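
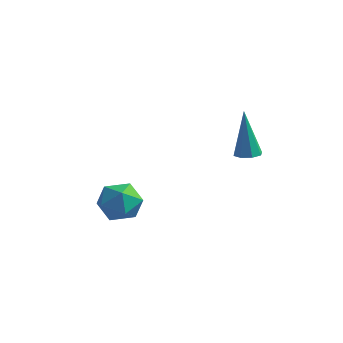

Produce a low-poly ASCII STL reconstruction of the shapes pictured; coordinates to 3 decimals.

solid 
facet normal 0.146 -0.084 -0.986
outer loop
vertex 0.986 -1.082 2.85
vertex 0.66 -1.46 2.834
vertex 0.628 -0.963 2.787
endloop
endfacet
facet normal 0.278 0.940 0.197
outer loop
vertex 0.986 -1.082 2.85
vertex 0.628 -0.963 2.787
vertex 0.38 -1.3 4.746
endloop
endfacet
facet normal 0.144 -0.084 -0.986
outer loop
vertex 0.628 -0.963 2.787
vertex 0.66 -1.46 2.834
vertex 0.288 -1.136 2.752
endloop
endfacet
facet normal -0.459 0.883 0.094
outer loop
vertex 0.628 -0.963 2.787
vertex 0.288 -1.136 2.752
vertex 0.38 -1.3 4.746
endloop
endfacet
facet normal 0.146 -0.082 -0.986
outer loop
vertex 0.288 -1.136 2.752
vertex 0.66 -1.46 2.834
vertex 0.166 -1.499 2.764
endloop
endfacet
facet normal -0.945 0.320 0.070
outer loop
vertex 0.288 -1.136 2.752
vertex 0.166 -1.499 2.764
vertex 0.38 -1.3 4.746
endloop
endfacet
facet normal 0.146 -0.085 -0.986
outer loop
vertex 0.166 -1.499 2.764
vertex 0.66 -1.46 2.834
vertex 0.333 -1.839 2.818
endloop
endfacet
facet normal -0.897 -0.419 0.139
outer loop
vertex 0.166 -1.499 2.764
vertex 0.333 -1.839 2.818
vertex 0.38 -1.3 4.746
endloop
endfacet
facet normal 0.143 -0.082 -0.986
outer loop
vertex 0.333 -1.839 2.818
vertex 0.66 -1.46 2.834
vertex 0.692 -1.957 2.88
endloop
endfacet
facet normal -0.342 -0.903 0.261
outer loop
vertex 0.333 -1.839 2.818
vertex 0.692 -1.957 2.88
vertex 0.38 -1.3 4.746
endloop
endfacet
facet normal 0.143 -0.082 -0.986
outer loop
vertex 0.692 -1.957 2.88
vertex 0.66 -1.46 2.834
vertex 1.032 -1.784 2.915
endloop
endfacet
facet normal 0.393 -0.845 0.363
outer loop
vertex 0.692 -1.957 2.88
vertex 1.032 -1.784 2.915
vertex 0.38 -1.3 4.746
endloop
endfacet
facet normal 0.144 -0.081 -0.986
outer loop
vertex 1.032 -1.784 2.915
vertex 0.66 -1.46 2.834
vertex 1.154 -1.422 2.903
endloop
endfacet
facet normal 0.878 -0.283 0.387
outer loop
vertex 1.032 -1.784 2.915
vertex 1.154 -1.422 2.903
vertex 0.38 -1.3 4.746
endloop
endfacet
facet normal 0.144 -0.083 -0.986
outer loop
vertex 1.154 -1.422 2.903
vertex 0.66 -1.46 2.834
vertex 0.986 -1.082 2.85
endloop
endfacet
facet normal 0.829 0.459 0.318
outer loop
vertex 1.154 -1.422 2.903
vertex 0.986 -1.082 2.85
vertex 0.38 -1.3 4.746
endloop
endfacet
facet normal -0.959 0.071 0.275
outer loop
vertex -4.381 -2.211 -0.147
vertex -4.54 -3.059 -0.483
vertex -4.279 -2.952 0.398
endloop
endfacet
facet normal -0.540 0.449 0.712
outer loop
vertex -4.381 -2.211 -0.147
vertex -4.279 -2.952 0.398
vertex -3.662 -2.264 0.432
endloop
endfacet
facet normal -0.188 0.929 0.318
outer loop
vertex -4.381 -2.211 -0.147
vertex -3.662 -2.264 0.432
vertex -3.541 -1.945 -0.428
endloop
endfacet
facet normal -0.389 0.847 -0.362
outer loop
vertex -4.381 -2.211 -0.147
vertex -3.541 -1.945 -0.428
vertex -4.084 -2.436 -0.994
endloop
endfacet
facet normal -0.866 0.316 -0.388
outer loop
vertex -4.381 -2.211 -0.147
vertex -4.084 -2.436 -0.994
vertex -4.54 -3.059 -0.483
endloop
endfacet
facet normal -0.061 0.005 0.998
outer loop
vertex -3.662 -2.264 0.432
vertex -4.279 -2.952 0.398
vertex -3.376 -3.144 0.454
endloop
endfacet
facet normal -0.738 -0.608 0.293
outer loop
vertex -4.279 -2.952 0.398
vertex -4.54 -3.059 -0.483
vertex -3.919 -3.635 -0.112
endloop
endfacet
facet normal -0.588 -0.211 -0.781
outer loop
vertex -4.54 -3.059 -0.483
vertex -4.084 -2.436 -0.994
vertex -3.798 -3.316 -0.972
endloop
endfacet
facet normal 0.184 0.648 -0.739
outer loop
vertex -4.084 -2.436 -0.994
vertex -3.541 -1.945 -0.428
vertex -3.181 -2.628 -0.938
endloop
endfacet
facet normal 0.509 0.781 0.361
outer loop
vertex -3.541 -1.945 -0.428
vertex -3.662 -2.264 0.432
vertex -2.92 -2.521 -0.057
endloop
endfacet
facet normal 0.389 -0.847 0.362
outer loop
vertex -3.079 -3.369 -0.393
vertex -3.376 -3.144 0.454
vertex -3.919 -3.635 -0.112
endloop
endfacet
facet normal 0.188 -0.929 -0.318
outer loop
vertex -3.079 -3.369 -0.393
vertex -3.919 -3.635 -0.112
vertex -3.798 -3.316 -0.972
endloop
endfacet
facet normal 0.540 -0.449 -0.712
outer loop
vertex -3.079 -3.369 -0.393
vertex -3.798 -3.316 -0.972
vertex -3.181 -2.628 -0.938
endloop
endfacet
facet normal 0.959 -0.071 -0.275
outer loop
vertex -3.079 -3.369 -0.393
vertex -3.181 -2.628 -0.938
vertex -2.92 -2.521 -0.057
endloop
endfacet
facet normal 0.866 -0.316 0.388
outer loop
vertex -3.079 -3.369 -0.393
vertex -2.92 -2.521 -0.057
vertex -3.376 -3.144 0.454
endloop
endfacet
facet normal -0.184 -0.648 0.739
outer loop
vertex -3.919 -3.635 -0.112
vertex -3.376 -3.144 0.454
vertex -4.279 -2.952 0.398
endloop
endfacet
facet normal -0.509 -0.781 -0.361
outer loop
vertex -3.798 -3.316 -0.972
vertex -3.919 -3.635 -0.112
vertex -4.54 -3.059 -0.483
endloop
endfacet
facet normal 0.061 -0.005 -0.998
outer loop
vertex -3.181 -2.628 -0.938
vertex -3.798 -3.316 -0.972
vertex -4.084 -2.436 -0.994
endloop
endfacet
facet normal 0.738 0.608 -0.293
outer loop
vertex -2.92 -2.521 -0.057
vertex -3.181 -2.628 -0.938
vertex -3.541 -1.945 -0.428
endloop
endfacet
facet normal 0.588 0.211 0.781
outer loop
vertex -3.376 -3.144 0.454
vertex -2.92 -2.521 -0.057
vertex -3.662 -2.264 0.432
endloop
endfacet

endsolid


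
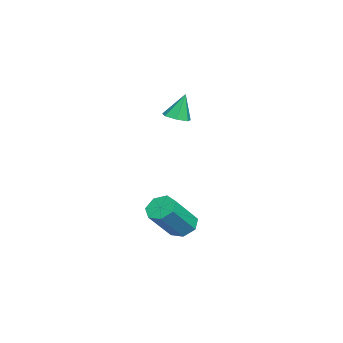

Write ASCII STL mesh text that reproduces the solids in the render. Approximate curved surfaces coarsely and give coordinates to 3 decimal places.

solid 
facet normal -0.579 0.387 -0.718
outer loop
vertex 0.202 -0.66 -5.188
vertex -0.434 -0.764 -4.731
vertex 0.042 -0.135 -4.776
endloop
endfacet
facet normal 0.781 0.515 -0.354
outer loop
vertex 0.202 -0.66 -5.188
vertex 0.042 -0.135 -4.776
vertex 1.449 -1.491 -3.647
endloop
endfacet
facet normal 0.781 0.515 -0.354
outer loop
vertex 1.449 -1.491 -3.647
vertex 0.042 -0.135 -4.776
vertex 1.29 -0.967 -3.235
endloop
endfacet
facet normal 0.581 -0.387 0.716
outer loop
vertex 1.449 -1.491 -3.647
vertex 1.29 -0.967 -3.235
vertex 0.814 -1.596 -3.189
endloop
endfacet
facet normal -0.580 0.388 -0.717
outer loop
vertex 0.042 -0.135 -4.776
vertex -0.434 -0.764 -4.731
vertex -0.475 -0.084 -4.33
endloop
endfacet
facet normal 0.305 0.919 0.249
outer loop
vertex 0.042 -0.135 -4.776
vertex -0.475 -0.084 -4.33
vertex 1.29 -0.967 -3.235
endloop
endfacet
facet normal 0.305 0.919 0.249
outer loop
vertex 1.29 -0.967 -3.235
vertex -0.475 -0.084 -4.33
vertex 0.772 -0.916 -2.789
endloop
endfacet
facet normal 0.580 -0.386 0.717
outer loop
vertex 1.29 -0.967 -3.235
vertex 0.772 -0.916 -2.789
vertex 0.814 -1.596 -3.189
endloop
endfacet
facet normal -0.580 0.388 -0.716
outer loop
vertex -0.475 -0.084 -4.33
vertex -0.434 -0.764 -4.731
vertex -0.962 -0.545 -4.185
endloop
endfacet
facet normal -0.400 0.631 0.664
outer loop
vertex -0.475 -0.084 -4.33
vertex -0.962 -0.545 -4.185
vertex 0.772 -0.916 -2.789
endloop
endfacet
facet normal -0.400 0.631 0.664
outer loop
vertex 0.772 -0.916 -2.789
vertex -0.962 -0.545 -4.185
vertex 0.285 -1.377 -2.644
endloop
endfacet
facet normal 0.579 -0.386 0.718
outer loop
vertex 0.772 -0.916 -2.789
vertex 0.285 -1.377 -2.644
vertex 0.814 -1.596 -3.189
endloop
endfacet
facet normal -0.581 0.386 -0.717
outer loop
vertex -0.962 -0.545 -4.185
vertex -0.434 -0.764 -4.731
vertex -1.05 -1.171 -4.451
endloop
endfacet
facet normal -0.804 -0.133 0.579
outer loop
vertex -0.962 -0.545 -4.185
vertex -1.05 -1.171 -4.451
vertex 0.285 -1.377 -2.644
endloop
endfacet
facet normal -0.804 -0.133 0.579
outer loop
vertex 0.285 -1.377 -2.644
vertex -1.05 -1.171 -4.451
vertex 0.197 -2.003 -2.91
endloop
endfacet
facet normal 0.579 -0.386 0.718
outer loop
vertex 0.285 -1.377 -2.644
vertex 0.197 -2.003 -2.91
vertex 0.814 -1.596 -3.189
endloop
endfacet
facet normal -0.581 0.386 -0.716
outer loop
vertex -1.05 -1.171 -4.451
vertex -0.434 -0.764 -4.731
vertex -0.675 -1.49 -4.927
endloop
endfacet
facet normal -0.603 -0.796 0.058
outer loop
vertex -1.05 -1.171 -4.451
vertex -0.675 -1.49 -4.927
vertex 0.197 -2.003 -2.91
endloop
endfacet
facet normal -0.602 -0.796 0.058
outer loop
vertex 0.197 -2.003 -2.91
vertex -0.675 -1.49 -4.927
vertex 0.573 -2.322 -3.386
endloop
endfacet
facet normal 0.580 -0.387 0.717
outer loop
vertex 0.197 -2.003 -2.91
vertex 0.573 -2.322 -3.386
vertex 0.814 -1.596 -3.189
endloop
endfacet
facet normal -0.580 0.386 -0.717
outer loop
vertex -0.675 -1.49 -4.927
vertex -0.434 -0.764 -4.731
vertex -0.117 -1.263 -5.256
endloop
endfacet
facet normal 0.052 -0.861 -0.506
outer loop
vertex -0.675 -1.49 -4.927
vertex -0.117 -1.263 -5.256
vertex 0.573 -2.322 -3.386
endloop
endfacet
facet normal 0.054 -0.860 -0.507
outer loop
vertex 0.573 -2.322 -3.386
vertex -0.117 -1.263 -5.256
vertex 1.13 -2.094 -3.714
endloop
endfacet
facet normal 0.580 -0.387 0.716
outer loop
vertex 0.573 -2.322 -3.386
vertex 1.13 -2.094 -3.714
vertex 0.814 -1.596 -3.189
endloop
endfacet
facet normal -0.579 0.387 -0.718
outer loop
vertex -0.117 -1.263 -5.256
vertex -0.434 -0.764 -4.731
vertex 0.202 -0.66 -5.188
endloop
endfacet
facet normal 0.669 -0.276 -0.690
outer loop
vertex -0.117 -1.263 -5.256
vertex 0.202 -0.66 -5.188
vertex 1.13 -2.094 -3.714
endloop
endfacet
facet normal 0.668 -0.277 -0.690
outer loop
vertex 1.13 -2.094 -3.714
vertex 0.202 -0.66 -5.188
vertex 1.449 -1.491 -3.647
endloop
endfacet
facet normal 0.581 -0.387 0.716
outer loop
vertex 1.13 -2.094 -3.714
vertex 1.449 -1.491 -3.647
vertex 0.814 -1.596 -3.189
endloop
endfacet
facet normal 0.156 -0.267 -0.951
outer loop
vertex -3.12 -0.906 0.834
vertex -3.495 -1.488 0.936
vertex -3.715 -0.859 0.723
endloop
endfacet
facet normal 0.052 0.988 0.142
outer loop
vertex -3.12 -0.906 0.834
vertex -3.715 -0.859 0.723
vertex -3.725 -1.092 2.344
endloop
endfacet
facet normal 0.155 -0.268 -0.951
outer loop
vertex -3.715 -0.859 0.723
vertex -3.495 -1.488 0.936
vertex -4.145 -1.285 0.773
endloop
endfacet
facet normal -0.695 0.713 0.098
outer loop
vertex -3.715 -0.859 0.723
vertex -4.145 -1.285 0.773
vertex -3.725 -1.092 2.344
endloop
endfacet
facet normal 0.155 -0.268 -0.951
outer loop
vertex -4.145 -1.285 0.773
vertex -3.495 -1.488 0.936
vertex -4.085 -1.864 0.946
endloop
endfacet
facet normal -0.965 -0.022 0.261
outer loop
vertex -4.145 -1.285 0.773
vertex -4.085 -1.864 0.946
vertex -3.725 -1.092 2.344
endloop
endfacet
facet normal 0.154 -0.267 -0.951
outer loop
vertex -4.085 -1.864 0.946
vertex -3.495 -1.488 0.936
vertex -3.581 -2.16 1.111
endloop
endfacet
facet normal -0.554 -0.660 0.507
outer loop
vertex -4.085 -1.864 0.946
vertex -3.581 -2.16 1.111
vertex -3.725 -1.092 2.344
endloop
endfacet
facet normal 0.156 -0.268 -0.951
outer loop
vertex -3.581 -2.16 1.111
vertex -3.495 -1.488 0.936
vertex -3.012 -1.95 1.145
endloop
endfacet
facet normal 0.228 -0.723 0.653
outer loop
vertex -3.581 -2.16 1.111
vertex -3.012 -1.95 1.145
vertex -3.725 -1.092 2.344
endloop
endfacet
facet normal 0.155 -0.268 -0.951
outer loop
vertex -3.012 -1.95 1.145
vertex -3.495 -1.488 0.936
vertex -2.807 -1.392 1.021
endloop
endfacet
facet normal 0.793 -0.161 0.587
outer loop
vertex -3.012 -1.95 1.145
vertex -2.807 -1.392 1.021
vertex -3.725 -1.092 2.344
endloop
endfacet
facet normal 0.155 -0.266 -0.951
outer loop
vertex -2.807 -1.392 1.021
vertex -3.495 -1.488 0.936
vertex -3.12 -0.906 0.834
endloop
endfacet
facet normal 0.715 0.599 0.360
outer loop
vertex -2.807 -1.392 1.021
vertex -3.12 -0.906 0.834
vertex -3.725 -1.092 2.344
endloop
endfacet

endsolid


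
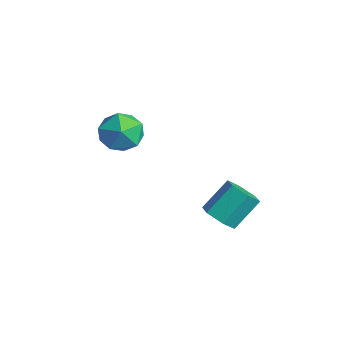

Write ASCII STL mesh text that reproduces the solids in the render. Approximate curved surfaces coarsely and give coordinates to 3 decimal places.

solid 
facet normal 0.036 -0.712 -0.701
outer loop
vertex 2.906 2.162 -3.206
vertex 2.111 2.406 -3.494
vertex 2.835 2.775 -3.832
endloop
endfacet
facet normal 0.996 0.082 -0.033
outer loop
vertex 2.906 2.162 -3.206
vertex 2.835 2.775 -3.832
vertex 2.843 3.429 -1.957
endloop
endfacet
facet normal 0.996 0.082 -0.033
outer loop
vertex 2.843 3.429 -1.957
vertex 2.835 2.775 -3.832
vertex 2.772 4.043 -2.584
endloop
endfacet
facet normal -0.036 0.712 0.701
outer loop
vertex 2.843 3.429 -1.957
vertex 2.772 4.043 -2.584
vertex 2.049 3.674 -2.246
endloop
endfacet
facet normal 0.036 -0.712 -0.701
outer loop
vertex 2.835 2.775 -3.832
vertex 2.111 2.406 -3.494
vertex 2.041 3.02 -4.121
endloop
endfacet
facet normal 0.429 0.644 -0.633
outer loop
vertex 2.835 2.775 -3.832
vertex 2.041 3.02 -4.121
vertex 2.772 4.043 -2.584
endloop
endfacet
facet normal 0.428 0.645 -0.633
outer loop
vertex 2.772 4.043 -2.584
vertex 2.041 3.02 -4.121
vertex 1.978 4.287 -2.872
endloop
endfacet
facet normal -0.036 0.712 0.701
outer loop
vertex 2.772 4.043 -2.584
vertex 1.978 4.287 -2.872
vertex 2.049 3.674 -2.246
endloop
endfacet
facet normal 0.036 -0.712 -0.701
outer loop
vertex 2.041 3.02 -4.121
vertex 2.111 2.406 -3.494
vertex 1.317 2.651 -3.783
endloop
endfacet
facet normal -0.567 0.564 -0.600
outer loop
vertex 2.041 3.02 -4.121
vertex 1.317 2.651 -3.783
vertex 1.978 4.287 -2.872
endloop
endfacet
facet normal -0.567 0.564 -0.600
outer loop
vertex 1.978 4.287 -2.872
vertex 1.317 2.651 -3.783
vertex 1.254 3.918 -2.534
endloop
endfacet
facet normal -0.036 0.712 0.701
outer loop
vertex 1.978 4.287 -2.872
vertex 1.254 3.918 -2.534
vertex 2.049 3.674 -2.246
endloop
endfacet
facet normal 0.036 -0.712 -0.701
outer loop
vertex 1.317 2.651 -3.783
vertex 2.111 2.406 -3.494
vertex 1.388 2.037 -3.156
endloop
endfacet
facet normal -0.996 -0.082 0.033
outer loop
vertex 1.317 2.651 -3.783
vertex 1.388 2.037 -3.156
vertex 1.254 3.918 -2.534
endloop
endfacet
facet normal -0.996 -0.082 0.033
outer loop
vertex 1.254 3.918 -2.534
vertex 1.388 2.037 -3.156
vertex 1.325 3.305 -1.908
endloop
endfacet
facet normal -0.036 0.712 0.701
outer loop
vertex 1.254 3.918 -2.534
vertex 1.325 3.305 -1.908
vertex 2.049 3.674 -2.246
endloop
endfacet
facet normal 0.036 -0.712 -0.701
outer loop
vertex 1.388 2.037 -3.156
vertex 2.111 2.406 -3.494
vertex 2.182 1.793 -2.868
endloop
endfacet
facet normal -0.428 -0.645 0.633
outer loop
vertex 1.388 2.037 -3.156
vertex 2.182 1.793 -2.868
vertex 1.325 3.305 -1.908
endloop
endfacet
facet normal -0.429 -0.645 0.632
outer loop
vertex 1.325 3.305 -1.908
vertex 2.182 1.793 -2.868
vertex 2.119 3.06 -1.619
endloop
endfacet
facet normal -0.036 0.712 0.701
outer loop
vertex 1.325 3.305 -1.908
vertex 2.119 3.06 -1.619
vertex 2.049 3.674 -2.246
endloop
endfacet
facet normal 0.036 -0.712 -0.701
outer loop
vertex 2.182 1.793 -2.868
vertex 2.111 2.406 -3.494
vertex 2.906 2.162 -3.206
endloop
endfacet
facet normal 0.567 -0.564 0.600
outer loop
vertex 2.182 1.793 -2.868
vertex 2.906 2.162 -3.206
vertex 2.119 3.06 -1.619
endloop
endfacet
facet normal 0.567 -0.564 0.600
outer loop
vertex 2.119 3.06 -1.619
vertex 2.906 2.162 -3.206
vertex 2.843 3.429 -1.957
endloop
endfacet
facet normal -0.036 0.712 0.701
outer loop
vertex 2.119 3.06 -1.619
vertex 2.843 3.429 -1.957
vertex 2.049 3.674 -2.246
endloop
endfacet
facet normal -0.690 0.220 0.690
outer loop
vertex -3.85 1.453 -0.272
vertex -4.306 0.349 -0.376
vertex -3.439 0.567 0.422
endloop
endfacet
facet normal -0.089 0.588 0.804
outer loop
vertex -3.85 1.453 -0.272
vertex -3.439 0.567 0.422
vertex -2.674 1.35 -0.066
endloop
endfacet
facet normal 0.047 0.975 0.219
outer loop
vertex -3.85 1.453 -0.272
vertex -2.674 1.35 -0.066
vertex -3.069 1.616 -1.166
endloop
endfacet
facet normal -0.470 0.845 -0.256
outer loop
vertex -3.85 1.453 -0.272
vertex -3.069 1.616 -1.166
vertex -4.077 0.997 -1.358
endloop
endfacet
facet normal -0.925 0.379 0.034
outer loop
vertex -3.85 1.453 -0.272
vertex -4.077 0.997 -1.358
vertex -4.306 0.349 -0.376
endloop
endfacet
facet normal 0.443 0.121 0.888
outer loop
vertex -2.674 1.35 -0.066
vertex -3.439 0.567 0.422
vertex -2.403 0.183 -0.042
endloop
endfacet
facet normal -0.528 -0.475 0.704
outer loop
vertex -3.439 0.567 0.422
vertex -4.306 0.349 -0.376
vertex -3.411 -0.436 -0.234
endloop
endfacet
facet normal -0.909 -0.218 -0.356
outer loop
vertex -4.306 0.349 -0.376
vertex -4.077 0.997 -1.358
vertex -3.806 -0.17 -1.334
endloop
endfacet
facet normal -0.172 0.536 -0.827
outer loop
vertex -4.077 0.997 -1.358
vertex -3.069 1.616 -1.166
vertex -3.041 0.613 -1.822
endloop
endfacet
facet normal 0.663 0.746 -0.058
outer loop
vertex -3.069 1.616 -1.166
vertex -2.674 1.35 -0.066
vertex -2.174 0.831 -1.024
endloop
endfacet
facet normal 0.470 -0.845 0.256
outer loop
vertex -2.63 -0.273 -1.128
vertex -2.403 0.183 -0.042
vertex -3.411 -0.436 -0.234
endloop
endfacet
facet normal -0.047 -0.975 -0.219
outer loop
vertex -2.63 -0.273 -1.128
vertex -3.411 -0.436 -0.234
vertex -3.806 -0.17 -1.334
endloop
endfacet
facet normal 0.089 -0.588 -0.804
outer loop
vertex -2.63 -0.273 -1.128
vertex -3.806 -0.17 -1.334
vertex -3.041 0.613 -1.822
endloop
endfacet
facet normal 0.690 -0.220 -0.690
outer loop
vertex -2.63 -0.273 -1.128
vertex -3.041 0.613 -1.822
vertex -2.174 0.831 -1.024
endloop
endfacet
facet normal 0.925 -0.379 -0.034
outer loop
vertex -2.63 -0.273 -1.128
vertex -2.174 0.831 -1.024
vertex -2.403 0.183 -0.042
endloop
endfacet
facet normal 0.172 -0.536 0.827
outer loop
vertex -3.411 -0.436 -0.234
vertex -2.403 0.183 -0.042
vertex -3.439 0.567 0.422
endloop
endfacet
facet normal -0.663 -0.746 0.058
outer loop
vertex -3.806 -0.17 -1.334
vertex -3.411 -0.436 -0.234
vertex -4.306 0.349 -0.376
endloop
endfacet
facet normal -0.443 -0.121 -0.888
outer loop
vertex -3.041 0.613 -1.822
vertex -3.806 -0.17 -1.334
vertex -4.077 0.997 -1.358
endloop
endfacet
facet normal 0.528 0.475 -0.704
outer loop
vertex -2.174 0.831 -1.024
vertex -3.041 0.613 -1.822
vertex -3.069 1.616 -1.166
endloop
endfacet
facet normal 0.909 0.218 0.356
outer loop
vertex -2.403 0.183 -0.042
vertex -2.174 0.831 -1.024
vertex -2.674 1.35 -0.066
endloop
endfacet

endsolid


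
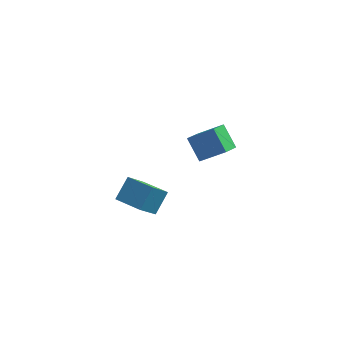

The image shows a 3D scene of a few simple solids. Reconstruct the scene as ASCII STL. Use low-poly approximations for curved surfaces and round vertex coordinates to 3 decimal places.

solid 
facet normal -0.815 -0.029 -0.579
outer loop
vertex 0.317 -3.297 4.1
vertex 0.685 -2.111 3.522
vertex 1.164 -4.121 2.948
endloop
endfacet
facet normal -0.269 -0.866 0.422
outer loop
vertex 2.615 -4.069 3.978
vertex 0.317 -3.297 4.1
vertex 1.164 -4.121 2.948
endloop
endfacet
facet normal -0.815 -0.029 -0.579
outer loop
vertex 1.164 -4.121 2.948
vertex 0.685 -2.111 3.522
vertex 1.532 -2.935 2.37
endloop
endfacet
facet normal 0.513 -0.499 -0.698
outer loop
vertex 1.532 -2.935 2.37
vertex 2.615 -4.069 3.978
vertex 1.164 -4.121 2.948
endloop
endfacet
facet normal -0.513 0.499 0.698
outer loop
vertex 0.317 -3.297 4.1
vertex 2.136 -2.059 4.552
vertex 0.685 -2.111 3.522
endloop
endfacet
facet normal -0.269 -0.866 0.422
outer loop
vertex 1.768 -3.245 5.13
vertex 0.317 -3.297 4.1
vertex 2.615 -4.069 3.978
endloop
endfacet
facet normal -0.513 0.499 0.698
outer loop
vertex 1.768 -3.245 5.13
vertex 2.136 -2.059 4.552
vertex 0.317 -3.297 4.1
endloop
endfacet
facet normal 0.269 0.866 -0.422
outer loop
vertex 0.685 -2.111 3.522
vertex 2.136 -2.059 4.552
vertex 1.532 -2.935 2.37
endloop
endfacet
facet normal 0.513 -0.499 -0.698
outer loop
vertex 2.983 -2.883 3.4
vertex 2.615 -4.069 3.978
vertex 1.532 -2.935 2.37
endloop
endfacet
facet normal 0.269 0.866 -0.422
outer loop
vertex 1.532 -2.935 2.37
vertex 2.136 -2.059 4.552
vertex 2.983 -2.883 3.4
endloop
endfacet
facet normal 0.815 0.029 0.579
outer loop
vertex 2.983 -2.883 3.4
vertex 1.768 -3.245 5.13
vertex 2.615 -4.069 3.978
endloop
endfacet
facet normal 0.815 0.029 0.579
outer loop
vertex 2.136 -2.059 4.552
vertex 1.768 -3.245 5.13
vertex 2.983 -2.883 3.4
endloop
endfacet
facet normal -0.365 -0.583 0.726
outer loop
vertex -1.89 -2.236 -1.732
vertex -3.511 -1.374 -1.854
vertex -2.391 -3.337 -2.869
endloop
endfacet
facet normal 0.881 -0.469 0.066
outer loop
vertex -1.709 -2.246 -4.226
vertex -1.89 -2.236 -1.732
vertex -2.391 -3.337 -2.869
endloop
endfacet
facet normal -0.365 -0.583 0.726
outer loop
vertex -2.391 -3.337 -2.869
vertex -3.511 -1.374 -1.854
vertex -4.012 -2.475 -2.991
endloop
endfacet
facet normal -0.301 -0.663 -0.685
outer loop
vertex -4.012 -2.475 -2.991
vertex -1.709 -2.246 -4.226
vertex -2.391 -3.337 -2.869
endloop
endfacet
facet normal 0.301 0.663 0.685
outer loop
vertex -1.89 -2.236 -1.732
vertex -2.829 -0.283 -3.211
vertex -3.511 -1.374 -1.854
endloop
endfacet
facet normal 0.881 -0.469 0.066
outer loop
vertex -1.208 -1.145 -3.089
vertex -1.89 -2.236 -1.732
vertex -1.709 -2.246 -4.226
endloop
endfacet
facet normal 0.301 0.663 0.685
outer loop
vertex -1.208 -1.145 -3.089
vertex -2.829 -0.283 -3.211
vertex -1.89 -2.236 -1.732
endloop
endfacet
facet normal -0.881 0.469 -0.066
outer loop
vertex -3.511 -1.374 -1.854
vertex -2.829 -0.283 -3.211
vertex -4.012 -2.475 -2.991
endloop
endfacet
facet normal -0.301 -0.663 -0.685
outer loop
vertex -3.33 -1.384 -4.348
vertex -1.709 -2.246 -4.226
vertex -4.012 -2.475 -2.991
endloop
endfacet
facet normal -0.881 0.469 -0.066
outer loop
vertex -4.012 -2.475 -2.991
vertex -2.829 -0.283 -3.211
vertex -3.33 -1.384 -4.348
endloop
endfacet
facet normal 0.365 0.583 -0.726
outer loop
vertex -3.33 -1.384 -4.348
vertex -1.208 -1.145 -3.089
vertex -1.709 -2.246 -4.226
endloop
endfacet
facet normal 0.365 0.583 -0.726
outer loop
vertex -2.829 -0.283 -3.211
vertex -1.208 -1.145 -3.089
vertex -3.33 -1.384 -4.348
endloop
endfacet

endsolid


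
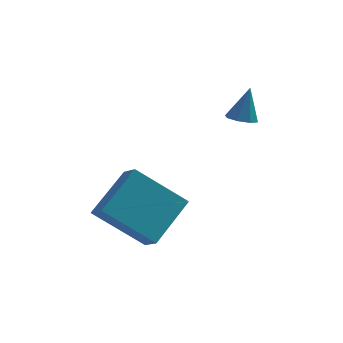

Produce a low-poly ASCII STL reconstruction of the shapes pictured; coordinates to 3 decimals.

solid 
facet normal -0.193 -0.203 -0.960
outer loop
vertex -0.501 -0.748 3.398
vertex -0.791 -0.317 3.365
vertex -0.289 -0.429 3.288
endloop
endfacet
facet normal 0.839 -0.455 0.299
outer loop
vertex -0.501 -0.748 3.398
vertex -0.289 -0.429 3.288
vertex -0.549 -0.063 4.575
endloop
endfacet
facet normal -0.192 -0.201 -0.961
outer loop
vertex -0.289 -0.429 3.288
vertex -0.791 -0.317 3.365
vertex -0.37 -0.045 3.224
endloop
endfacet
facet normal 0.965 0.225 0.131
outer loop
vertex -0.289 -0.429 3.288
vertex -0.37 -0.045 3.224
vertex -0.549 -0.063 4.575
endloop
endfacet
facet normal -0.191 -0.202 -0.961
outer loop
vertex -0.37 -0.045 3.224
vertex -0.791 -0.317 3.365
vertex -0.698 0.18 3.242
endloop
endfacet
facet normal 0.567 0.819 0.086
outer loop
vertex -0.37 -0.045 3.224
vertex -0.698 0.18 3.242
vertex -0.549 -0.063 4.575
endloop
endfacet
facet normal -0.191 -0.202 -0.961
outer loop
vertex -0.698 0.18 3.242
vertex -0.791 -0.317 3.365
vertex -1.08 0.114 3.332
endloop
endfacet
facet normal -0.123 0.974 0.191
outer loop
vertex -0.698 0.18 3.242
vertex -1.08 0.114 3.332
vertex -0.549 -0.063 4.575
endloop
endfacet
facet normal -0.190 -0.201 -0.961
outer loop
vertex -1.08 0.114 3.332
vertex -0.791 -0.317 3.365
vertex -1.293 -0.205 3.441
endloop
endfacet
facet normal -0.701 0.600 0.385
outer loop
vertex -1.08 0.114 3.332
vertex -1.293 -0.205 3.441
vertex -0.549 -0.063 4.575
endloop
endfacet
facet normal -0.191 -0.203 -0.960
outer loop
vertex -1.293 -0.205 3.441
vertex -0.791 -0.317 3.365
vertex -1.211 -0.589 3.506
endloop
endfacet
facet normal -0.828 -0.083 0.554
outer loop
vertex -1.293 -0.205 3.441
vertex -1.211 -0.589 3.506
vertex -0.549 -0.063 4.575
endloop
endfacet
facet normal -0.191 -0.202 -0.960
outer loop
vertex -1.211 -0.589 3.506
vertex -0.791 -0.317 3.365
vertex -0.883 -0.814 3.488
endloop
endfacet
facet normal -0.430 -0.675 0.599
outer loop
vertex -1.211 -0.589 3.506
vertex -0.883 -0.814 3.488
vertex -0.549 -0.063 4.575
endloop
endfacet
facet normal -0.191 -0.202 -0.960
outer loop
vertex -0.883 -0.814 3.488
vertex -0.791 -0.317 3.365
vertex -0.501 -0.748 3.398
endloop
endfacet
facet normal 0.260 -0.830 0.494
outer loop
vertex -0.883 -0.814 3.488
vertex -0.501 -0.748 3.398
vertex -0.549 -0.063 4.575
endloop
endfacet
facet normal -0.440 -0.689 -0.576
outer loop
vertex -4.562 -4.421 1.343
vertex -4.951 -3.829 0.931
vertex -2.999 -4.315 0.022
endloop
endfacet
facet normal 0.475 -0.722 0.504
outer loop
vertex -2.169 -3.011 1.109
vertex -4.562 -4.421 1.343
vertex -2.999 -4.315 0.022
endloop
endfacet
facet normal -0.440 -0.690 -0.575
outer loop
vertex -2.999 -4.315 0.022
vertex -4.951 -3.829 0.931
vertex -3.388 -3.723 -0.391
endloop
endfacet
facet normal 0.763 0.052 -0.644
outer loop
vertex -3.388 -3.723 -0.391
vertex -2.169 -3.011 1.109
vertex -2.999 -4.315 0.022
endloop
endfacet
facet normal -0.762 -0.052 0.645
outer loop
vertex -4.562 -4.421 1.343
vertex -4.121 -2.525 2.018
vertex -4.951 -3.829 0.931
endloop
endfacet
facet normal 0.475 -0.722 0.503
outer loop
vertex -3.732 -3.117 2.431
vertex -4.562 -4.421 1.343
vertex -2.169 -3.011 1.109
endloop
endfacet
facet normal -0.763 -0.052 0.644
outer loop
vertex -3.732 -3.117 2.431
vertex -4.121 -2.525 2.018
vertex -4.562 -4.421 1.343
endloop
endfacet
facet normal -0.475 0.722 -0.503
outer loop
vertex -4.951 -3.829 0.931
vertex -4.121 -2.525 2.018
vertex -3.388 -3.723 -0.391
endloop
endfacet
facet normal 0.763 0.052 -0.645
outer loop
vertex -2.558 -2.419 0.697
vertex -2.169 -3.011 1.109
vertex -3.388 -3.723 -0.391
endloop
endfacet
facet normal -0.474 0.722 -0.503
outer loop
vertex -3.388 -3.723 -0.391
vertex -4.121 -2.525 2.018
vertex -2.558 -2.419 0.697
endloop
endfacet
facet normal 0.440 0.689 0.575
outer loop
vertex -2.558 -2.419 0.697
vertex -3.732 -3.117 2.431
vertex -2.169 -3.011 1.109
endloop
endfacet
facet normal 0.439 0.690 0.575
outer loop
vertex -4.121 -2.525 2.018
vertex -3.732 -3.117 2.431
vertex -2.558 -2.419 0.697
endloop
endfacet

endsolid


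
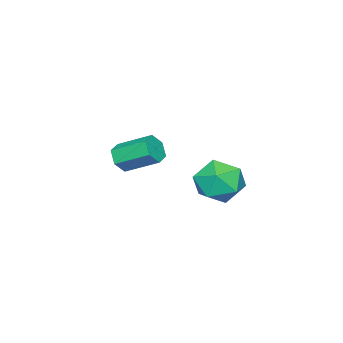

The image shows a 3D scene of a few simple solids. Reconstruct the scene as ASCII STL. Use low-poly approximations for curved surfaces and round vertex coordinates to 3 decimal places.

solid 
facet normal 0.187 -0.869 -0.458
outer loop
vertex 0.528 -4.21 2.12
vertex 0.245 -4.585 2.717
vertex -0.212 -4.382 2.145
endloop
endfacet
facet normal -0.132 0.439 -0.889
outer loop
vertex 0.528 -4.21 2.12
vertex -0.212 -4.382 2.145
vertex 0.198 -2.68 2.925
endloop
endfacet
facet normal -0.132 0.439 -0.889
outer loop
vertex 0.198 -2.68 2.925
vertex -0.212 -4.382 2.145
vertex -0.542 -2.852 2.95
endloop
endfacet
facet normal -0.187 0.870 0.457
outer loop
vertex 0.198 -2.68 2.925
vertex -0.542 -2.852 2.95
vertex -0.085 -3.055 3.523
endloop
endfacet
facet normal 0.187 -0.869 -0.458
outer loop
vertex -0.212 -4.382 2.145
vertex 0.245 -4.585 2.717
vertex -0.495 -4.757 2.742
endloop
endfacet
facet normal -0.909 0.023 -0.416
outer loop
vertex -0.212 -4.382 2.145
vertex -0.495 -4.757 2.742
vertex -0.542 -2.852 2.95
endloop
endfacet
facet normal -0.909 0.023 -0.416
outer loop
vertex -0.542 -2.852 2.95
vertex -0.495 -4.757 2.742
vertex -0.825 -3.228 3.547
endloop
endfacet
facet normal -0.188 0.869 0.458
outer loop
vertex -0.542 -2.852 2.95
vertex -0.825 -3.228 3.547
vertex -0.085 -3.055 3.523
endloop
endfacet
facet normal 0.187 -0.870 -0.457
outer loop
vertex -0.495 -4.757 2.742
vertex 0.245 -4.585 2.717
vertex -0.038 -4.96 3.315
endloop
endfacet
facet normal -0.777 -0.416 0.472
outer loop
vertex -0.495 -4.757 2.742
vertex -0.038 -4.96 3.315
vertex -0.825 -3.228 3.547
endloop
endfacet
facet normal -0.777 -0.416 0.473
outer loop
vertex -0.825 -3.228 3.547
vertex -0.038 -4.96 3.315
vertex -0.368 -3.43 4.12
endloop
endfacet
facet normal -0.188 0.869 0.457
outer loop
vertex -0.825 -3.228 3.547
vertex -0.368 -3.43 4.12
vertex -0.085 -3.055 3.523
endloop
endfacet
facet normal 0.187 -0.870 -0.457
outer loop
vertex -0.038 -4.96 3.315
vertex 0.245 -4.585 2.717
vertex 0.702 -4.788 3.29
endloop
endfacet
facet normal 0.132 -0.439 0.889
outer loop
vertex -0.038 -4.96 3.315
vertex 0.702 -4.788 3.29
vertex -0.368 -3.43 4.12
endloop
endfacet
facet normal 0.132 -0.439 0.889
outer loop
vertex -0.368 -3.43 4.12
vertex 0.702 -4.788 3.29
vertex 0.372 -3.258 4.095
endloop
endfacet
facet normal -0.187 0.869 0.458
outer loop
vertex -0.368 -3.43 4.12
vertex 0.372 -3.258 4.095
vertex -0.085 -3.055 3.523
endloop
endfacet
facet normal 0.188 -0.869 -0.458
outer loop
vertex 0.702 -4.788 3.29
vertex 0.245 -4.585 2.717
vertex 0.985 -4.412 2.693
endloop
endfacet
facet normal 0.909 -0.023 0.416
outer loop
vertex 0.702 -4.788 3.29
vertex 0.985 -4.412 2.693
vertex 0.372 -3.258 4.095
endloop
endfacet
facet normal 0.909 -0.023 0.416
outer loop
vertex 0.372 -3.258 4.095
vertex 0.985 -4.412 2.693
vertex 0.655 -2.883 3.498
endloop
endfacet
facet normal -0.187 0.869 0.458
outer loop
vertex 0.372 -3.258 4.095
vertex 0.655 -2.883 3.498
vertex -0.085 -3.055 3.523
endloop
endfacet
facet normal 0.188 -0.869 -0.457
outer loop
vertex 0.985 -4.412 2.693
vertex 0.245 -4.585 2.717
vertex 0.528 -4.21 2.12
endloop
endfacet
facet normal 0.777 0.416 -0.473
outer loop
vertex 0.985 -4.412 2.693
vertex 0.528 -4.21 2.12
vertex 0.655 -2.883 3.498
endloop
endfacet
facet normal 0.777 0.416 -0.472
outer loop
vertex 0.655 -2.883 3.498
vertex 0.528 -4.21 2.12
vertex 0.198 -2.68 2.925
endloop
endfacet
facet normal -0.187 0.870 0.457
outer loop
vertex 0.655 -2.883 3.498
vertex 0.198 -2.68 2.925
vertex -0.085 -3.055 3.523
endloop
endfacet
facet normal 0.133 0.269 0.954
outer loop
vertex 0.848 1.588 3.948
vertex 1.058 0.445 4.241
vertex 1.966 1.156 3.914
endloop
endfacet
facet normal 0.323 0.796 0.513
outer loop
vertex 0.848 1.588 3.948
vertex 1.966 1.156 3.914
vertex 1.575 1.878 3.04
endloop
endfacet
facet normal -0.244 0.963 0.112
outer loop
vertex 0.848 1.588 3.948
vertex 1.575 1.878 3.04
vertex 0.426 1.612 2.827
endloop
endfacet
facet normal -0.784 0.540 0.307
outer loop
vertex 0.848 1.588 3.948
vertex 0.426 1.612 2.827
vertex 0.106 0.727 3.569
endloop
endfacet
facet normal -0.551 0.111 0.827
outer loop
vertex 0.848 1.588 3.948
vertex 0.106 0.727 3.569
vertex 1.058 0.445 4.241
endloop
endfacet
facet normal 0.833 0.547 0.079
outer loop
vertex 1.575 1.878 3.04
vertex 1.966 1.156 3.914
vertex 2.234 0.913 2.771
endloop
endfacet
facet normal 0.526 -0.306 0.794
outer loop
vertex 1.966 1.156 3.914
vertex 1.058 0.445 4.241
vertex 1.914 0.028 3.513
endloop
endfacet
facet normal -0.582 -0.561 0.589
outer loop
vertex 1.058 0.445 4.241
vertex 0.106 0.727 3.569
vertex 0.765 -0.238 3.3
endloop
endfacet
facet normal -0.958 0.134 -0.253
outer loop
vertex 0.106 0.727 3.569
vertex 0.426 1.612 2.827
vertex 0.374 0.484 2.426
endloop
endfacet
facet normal -0.084 0.819 -0.568
outer loop
vertex 0.426 1.612 2.827
vertex 1.575 1.878 3.04
vertex 1.282 1.195 2.099
endloop
endfacet
facet normal 0.784 -0.540 -0.307
outer loop
vertex 1.492 0.052 2.392
vertex 2.234 0.913 2.771
vertex 1.914 0.028 3.513
endloop
endfacet
facet normal 0.244 -0.963 -0.112
outer loop
vertex 1.492 0.052 2.392
vertex 1.914 0.028 3.513
vertex 0.765 -0.238 3.3
endloop
endfacet
facet normal -0.323 -0.796 -0.513
outer loop
vertex 1.492 0.052 2.392
vertex 0.765 -0.238 3.3
vertex 0.374 0.484 2.426
endloop
endfacet
facet normal -0.133 -0.269 -0.954
outer loop
vertex 1.492 0.052 2.392
vertex 0.374 0.484 2.426
vertex 1.282 1.195 2.099
endloop
endfacet
facet normal 0.551 -0.111 -0.827
outer loop
vertex 1.492 0.052 2.392
vertex 1.282 1.195 2.099
vertex 2.234 0.913 2.771
endloop
endfacet
facet normal 0.958 -0.134 0.253
outer loop
vertex 1.914 0.028 3.513
vertex 2.234 0.913 2.771
vertex 1.966 1.156 3.914
endloop
endfacet
facet normal 0.084 -0.819 0.568
outer loop
vertex 0.765 -0.238 3.3
vertex 1.914 0.028 3.513
vertex 1.058 0.445 4.241
endloop
endfacet
facet normal -0.833 -0.547 -0.079
outer loop
vertex 0.374 0.484 2.426
vertex 0.765 -0.238 3.3
vertex 0.106 0.727 3.569
endloop
endfacet
facet normal -0.526 0.306 -0.794
outer loop
vertex 1.282 1.195 2.099
vertex 0.374 0.484 2.426
vertex 0.426 1.612 2.827
endloop
endfacet
facet normal 0.582 0.561 -0.589
outer loop
vertex 2.234 0.913 2.771
vertex 1.282 1.195 2.099
vertex 1.575 1.878 3.04
endloop
endfacet

endsolid


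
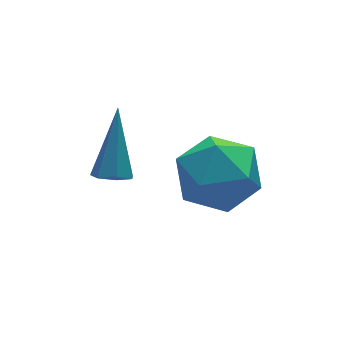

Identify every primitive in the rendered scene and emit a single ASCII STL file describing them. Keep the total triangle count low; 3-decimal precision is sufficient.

solid 
facet normal -0.334 -0.513 -0.791
outer loop
vertex -0.342 0.996 -2.618
vertex -0.851 1.073 -2.453
vertex -0.553 1.383 -2.78
endloop
endfacet
facet normal 0.884 0.356 -0.302
outer loop
vertex -0.342 0.996 -2.618
vertex -0.553 1.383 -2.78
vertex -0.189 2.087 -0.887
endloop
endfacet
facet normal -0.335 -0.512 -0.791
outer loop
vertex -0.553 1.383 -2.78
vertex -0.851 1.073 -2.453
vertex -0.988 1.536 -2.695
endloop
endfacet
facet normal 0.240 0.894 -0.379
outer loop
vertex -0.553 1.383 -2.78
vertex -0.988 1.536 -2.695
vertex -0.189 2.087 -0.887
endloop
endfacet
facet normal -0.335 -0.512 -0.791
outer loop
vertex -0.988 1.536 -2.695
vertex -0.851 1.073 -2.453
vertex -1.319 1.34 -2.428
endloop
endfacet
facet normal -0.525 0.850 -0.027
outer loop
vertex -0.988 1.536 -2.695
vertex -1.319 1.34 -2.428
vertex -0.189 2.087 -0.887
endloop
endfacet
facet normal -0.334 -0.512 -0.791
outer loop
vertex -1.319 1.34 -2.428
vertex -0.851 1.073 -2.453
vertex -1.298 0.943 -2.18
endloop
endfacet
facet normal -0.834 0.260 0.486
outer loop
vertex -1.319 1.34 -2.428
vertex -1.298 0.943 -2.18
vertex -0.189 2.087 -0.887
endloop
endfacet
facet normal -0.335 -0.512 -0.791
outer loop
vertex -1.298 0.943 -2.18
vertex -0.851 1.073 -2.453
vertex -0.94 0.644 -2.138
endloop
endfacet
facet normal -0.455 -0.436 0.776
outer loop
vertex -1.298 0.943 -2.18
vertex -0.94 0.644 -2.138
vertex -0.189 2.087 -0.887
endloop
endfacet
facet normal -0.335 -0.511 -0.791
outer loop
vertex -0.94 0.644 -2.138
vertex -0.851 1.073 -2.453
vertex -0.515 0.667 -2.333
endloop
endfacet
facet normal 0.325 -0.710 0.624
outer loop
vertex -0.94 0.644 -2.138
vertex -0.515 0.667 -2.333
vertex -0.189 2.087 -0.887
endloop
endfacet
facet normal -0.334 -0.511 -0.792
outer loop
vertex -0.515 0.667 -2.333
vertex -0.851 1.073 -2.453
vertex -0.342 0.996 -2.618
endloop
endfacet
facet normal 0.922 -0.359 0.145
outer loop
vertex -0.515 0.667 -2.333
vertex -0.342 0.996 -2.618
vertex -0.189 2.087 -0.887
endloop
endfacet
facet normal -0.323 0.939 0.117
outer loop
vertex 1.471 1.459 -3.712
vertex 0.911 1.137 -2.677
vertex 2.065 1.531 -2.649
endloop
endfacet
facet normal 0.301 0.925 -0.231
outer loop
vertex 1.471 1.459 -3.712
vertex 2.065 1.531 -2.649
vertex 2.634 1.1 -3.637
endloop
endfacet
facet normal 0.217 0.531 -0.819
outer loop
vertex 1.471 1.459 -3.712
vertex 2.634 1.1 -3.637
vertex 1.832 0.44 -4.277
endloop
endfacet
facet normal -0.460 0.301 -0.836
outer loop
vertex 1.471 1.459 -3.712
vertex 1.832 0.44 -4.277
vertex 0.767 0.463 -3.683
endloop
endfacet
facet normal -0.793 0.553 -0.257
outer loop
vertex 1.471 1.459 -3.712
vertex 0.767 0.463 -3.683
vertex 0.911 1.137 -2.677
endloop
endfacet
facet normal 0.778 0.599 0.187
outer loop
vertex 2.634 1.1 -3.637
vertex 2.065 1.531 -2.649
vertex 2.793 0.557 -2.557
endloop
endfacet
facet normal -0.230 0.622 0.749
outer loop
vertex 2.065 1.531 -2.649
vertex 0.911 1.137 -2.677
vertex 1.728 0.58 -1.963
endloop
endfacet
facet normal -0.990 -0.003 0.144
outer loop
vertex 0.911 1.137 -2.677
vertex 0.767 0.463 -3.683
vertex 0.926 -0.08 -2.603
endloop
endfacet
facet normal -0.451 -0.412 -0.792
outer loop
vertex 0.767 0.463 -3.683
vertex 1.832 0.44 -4.277
vertex 1.495 -0.511 -3.591
endloop
endfacet
facet normal 0.643 -0.039 -0.765
outer loop
vertex 1.832 0.44 -4.277
vertex 2.634 1.1 -3.637
vertex 2.649 -0.117 -3.563
endloop
endfacet
facet normal 0.460 -0.301 0.836
outer loop
vertex 2.089 -0.439 -2.528
vertex 2.793 0.557 -2.557
vertex 1.728 0.58 -1.963
endloop
endfacet
facet normal -0.217 -0.531 0.819
outer loop
vertex 2.089 -0.439 -2.528
vertex 1.728 0.58 -1.963
vertex 0.926 -0.08 -2.603
endloop
endfacet
facet normal -0.301 -0.925 0.231
outer loop
vertex 2.089 -0.439 -2.528
vertex 0.926 -0.08 -2.603
vertex 1.495 -0.511 -3.591
endloop
endfacet
facet normal 0.323 -0.939 -0.117
outer loop
vertex 2.089 -0.439 -2.528
vertex 1.495 -0.511 -3.591
vertex 2.649 -0.117 -3.563
endloop
endfacet
facet normal 0.793 -0.553 0.257
outer loop
vertex 2.089 -0.439 -2.528
vertex 2.649 -0.117 -3.563
vertex 2.793 0.557 -2.557
endloop
endfacet
facet normal 0.451 0.412 0.792
outer loop
vertex 1.728 0.58 -1.963
vertex 2.793 0.557 -2.557
vertex 2.065 1.531 -2.649
endloop
endfacet
facet normal -0.643 0.039 0.765
outer loop
vertex 0.926 -0.08 -2.603
vertex 1.728 0.58 -1.963
vertex 0.911 1.137 -2.677
endloop
endfacet
facet normal -0.778 -0.599 -0.187
outer loop
vertex 1.495 -0.511 -3.591
vertex 0.926 -0.08 -2.603
vertex 0.767 0.463 -3.683
endloop
endfacet
facet normal 0.230 -0.622 -0.749
outer loop
vertex 2.649 -0.117 -3.563
vertex 1.495 -0.511 -3.591
vertex 1.832 0.44 -4.277
endloop
endfacet
facet normal 0.990 0.003 -0.144
outer loop
vertex 2.793 0.557 -2.557
vertex 2.649 -0.117 -3.563
vertex 2.634 1.1 -3.637
endloop
endfacet

endsolid


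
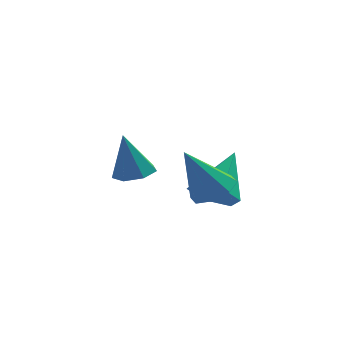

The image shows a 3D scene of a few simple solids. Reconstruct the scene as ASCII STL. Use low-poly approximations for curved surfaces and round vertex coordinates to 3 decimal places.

solid 
facet normal 0.209 -0.117 -0.971
outer loop
vertex 0.342 1.664 0.792
vertex -0.386 1.908 0.606
vertex 0.27 2.339 0.695
endloop
endfacet
facet normal 0.823 0.166 0.544
outer loop
vertex 0.342 1.664 0.792
vertex 0.27 2.339 0.695
vertex -0.754 2.112 2.314
endloop
endfacet
facet normal 0.209 -0.117 -0.971
outer loop
vertex 0.27 2.339 0.695
vertex -0.386 1.908 0.606
vertex -0.296 2.689 0.531
endloop
endfacet
facet normal 0.407 0.833 0.374
outer loop
vertex 0.27 2.339 0.695
vertex -0.296 2.689 0.531
vertex -0.754 2.112 2.314
endloop
endfacet
facet normal 0.209 -0.117 -0.971
outer loop
vertex -0.296 2.689 0.531
vertex -0.386 1.908 0.606
vertex -0.93 2.451 0.423
endloop
endfacet
facet normal -0.374 0.906 0.197
outer loop
vertex -0.296 2.689 0.531
vertex -0.93 2.451 0.423
vertex -0.754 2.112 2.314
endloop
endfacet
facet normal 0.211 -0.116 -0.971
outer loop
vertex -0.93 2.451 0.423
vertex -0.386 1.908 0.606
vertex -1.154 1.803 0.452
endloop
endfacet
facet normal -0.933 0.329 0.146
outer loop
vertex -0.93 2.451 0.423
vertex -1.154 1.803 0.452
vertex -0.754 2.112 2.314
endloop
endfacet
facet normal 0.211 -0.117 -0.971
outer loop
vertex -1.154 1.803 0.452
vertex -0.386 1.908 0.606
vertex -0.8 1.235 0.597
endloop
endfacet
facet normal -0.848 -0.462 0.259
outer loop
vertex -1.154 1.803 0.452
vertex -0.8 1.235 0.597
vertex -0.754 2.112 2.314
endloop
endfacet
facet normal 0.209 -0.116 -0.971
outer loop
vertex -0.8 1.235 0.597
vertex -0.386 1.908 0.606
vertex -0.134 1.172 0.748
endloop
endfacet
facet normal -0.185 -0.873 0.451
outer loop
vertex -0.8 1.235 0.597
vertex -0.134 1.172 0.748
vertex -0.754 2.112 2.314
endloop
endfacet
facet normal 0.209 -0.116 -0.971
outer loop
vertex -0.134 1.172 0.748
vertex -0.386 1.908 0.606
vertex 0.342 1.664 0.792
endloop
endfacet
facet normal 0.560 -0.594 0.578
outer loop
vertex -0.134 1.172 0.748
vertex 0.342 1.664 0.792
vertex -0.754 2.112 2.314
endloop
endfacet
facet normal -0.424 -0.699 -0.576
outer loop
vertex 2.81 -1.168 0.893
vertex 1.986 -0.719 0.954
vertex 2.585 -0.51 0.26
endloop
endfacet
facet normal 0.969 0.127 -0.212
outer loop
vertex 2.81 -1.168 0.893
vertex 2.585 -0.51 0.26
vertex 2.834 0.679 2.106
endloop
endfacet
facet normal -0.424 -0.699 -0.576
outer loop
vertex 2.585 -0.51 0.26
vertex 1.986 -0.719 0.954
vertex 1.762 -0.061 0.321
endloop
endfacet
facet normal 0.373 0.756 -0.537
outer loop
vertex 2.585 -0.51 0.26
vertex 1.762 -0.061 0.321
vertex 2.834 0.679 2.106
endloop
endfacet
facet normal -0.424 -0.699 -0.576
outer loop
vertex 1.762 -0.061 0.321
vertex 1.986 -0.719 0.954
vertex 1.163 -0.27 1.015
endloop
endfacet
facet normal -0.437 0.893 -0.108
outer loop
vertex 1.762 -0.061 0.321
vertex 1.163 -0.27 1.015
vertex 2.834 0.679 2.106
endloop
endfacet
facet normal -0.424 -0.698 -0.577
outer loop
vertex 1.163 -0.27 1.015
vertex 1.986 -0.719 0.954
vertex 1.387 -0.928 1.647
endloop
endfacet
facet normal -0.649 0.400 0.647
outer loop
vertex 1.163 -0.27 1.015
vertex 1.387 -0.928 1.647
vertex 2.834 0.679 2.106
endloop
endfacet
facet normal -0.423 -0.699 -0.577
outer loop
vertex 1.387 -0.928 1.647
vertex 1.986 -0.719 0.954
vertex 2.211 -1.377 1.586
endloop
endfacet
facet normal -0.053 -0.230 0.972
outer loop
vertex 1.387 -0.928 1.647
vertex 2.211 -1.377 1.586
vertex 2.834 0.679 2.106
endloop
endfacet
facet normal -0.423 -0.699 -0.577
outer loop
vertex 2.211 -1.377 1.586
vertex 1.986 -0.719 0.954
vertex 2.81 -1.168 0.893
endloop
endfacet
facet normal 0.756 -0.366 0.543
outer loop
vertex 2.211 -1.377 1.586
vertex 2.81 -1.168 0.893
vertex 2.834 0.679 2.106
endloop
endfacet
facet normal 0.488 -0.056 -0.871
outer loop
vertex 2.279 -2.599 2.163
vertex 1.87 -1.905 1.889
vertex 2.597 -2.05 2.306
endloop
endfacet
facet normal 0.486 -0.473 0.735
outer loop
vertex 2.279 -2.599 2.163
vertex 2.597 -2.05 2.306
vertex 0.93 -1.795 3.571
endloop
endfacet
facet normal 0.488 -0.058 -0.871
outer loop
vertex 2.597 -2.05 2.306
vertex 1.87 -1.905 1.889
vertex 2.49 -1.416 2.204
endloop
endfacet
facet normal 0.611 0.225 0.759
outer loop
vertex 2.597 -2.05 2.306
vertex 2.49 -1.416 2.204
vertex 0.93 -1.795 3.571
endloop
endfacet
facet normal 0.488 -0.057 -0.871
outer loop
vertex 2.49 -1.416 2.204
vertex 1.87 -1.905 1.889
vertex 2.02 -1.069 1.918
endloop
endfacet
facet normal 0.270 0.803 0.531
outer loop
vertex 2.49 -1.416 2.204
vertex 2.02 -1.069 1.918
vertex 0.93 -1.795 3.571
endloop
endfacet
facet normal 0.488 -0.057 -0.871
outer loop
vertex 2.02 -1.069 1.918
vertex 1.87 -1.905 1.889
vertex 1.462 -1.212 1.615
endloop
endfacet
facet normal -0.336 0.924 0.184
outer loop
vertex 2.02 -1.069 1.918
vertex 1.462 -1.212 1.615
vertex 0.93 -1.795 3.571
endloop
endfacet
facet normal 0.488 -0.057 -0.871
outer loop
vertex 1.462 -1.212 1.615
vertex 1.87 -1.905 1.889
vertex 1.144 -1.76 1.473
endloop
endfacet
facet normal -0.853 0.515 -0.078
outer loop
vertex 1.462 -1.212 1.615
vertex 1.144 -1.76 1.473
vertex 0.93 -1.795 3.571
endloop
endfacet
facet normal 0.488 -0.056 -0.871
outer loop
vertex 1.144 -1.76 1.473
vertex 1.87 -1.905 1.889
vertex 1.251 -2.394 1.574
endloop
endfacet
facet normal -0.978 -0.181 -0.103
outer loop
vertex 1.144 -1.76 1.473
vertex 1.251 -2.394 1.574
vertex 0.93 -1.795 3.571
endloop
endfacet
facet normal 0.488 -0.057 -0.871
outer loop
vertex 1.251 -2.394 1.574
vertex 1.87 -1.905 1.889
vertex 1.721 -2.741 1.86
endloop
endfacet
facet normal -0.638 -0.760 0.126
outer loop
vertex 1.251 -2.394 1.574
vertex 1.721 -2.741 1.86
vertex 0.93 -1.795 3.571
endloop
endfacet
facet normal 0.488 -0.057 -0.871
outer loop
vertex 1.721 -2.741 1.86
vertex 1.87 -1.905 1.889
vertex 2.279 -2.599 2.163
endloop
endfacet
facet normal -0.032 -0.881 0.472
outer loop
vertex 1.721 -2.741 1.86
vertex 2.279 -2.599 2.163
vertex 0.93 -1.795 3.571
endloop
endfacet

endsolid


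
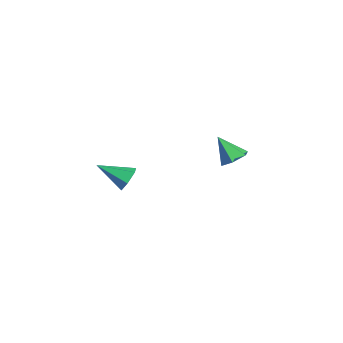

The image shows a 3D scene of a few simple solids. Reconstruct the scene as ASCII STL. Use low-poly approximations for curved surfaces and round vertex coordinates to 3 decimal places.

solid 
facet normal 0.354 0.810 -0.467
outer loop
vertex 2.013 -2.09 2.005
vertex 1.682 -2.317 1.36
vertex 1.303 -1.872 1.845
endloop
endfacet
facet normal -0.159 0.194 0.968
outer loop
vertex 2.013 -2.09 2.005
vertex 1.303 -1.872 1.845
vertex 1.058 -3.743 2.18
endloop
endfacet
facet normal 0.356 0.810 -0.466
outer loop
vertex 1.303 -1.872 1.845
vertex 1.682 -2.317 1.36
vertex 0.972 -2.098 1.199
endloop
endfacet
facet normal -0.899 0.188 0.395
outer loop
vertex 1.303 -1.872 1.845
vertex 0.972 -2.098 1.199
vertex 1.058 -3.743 2.18
endloop
endfacet
facet normal 0.356 0.810 -0.467
outer loop
vertex 0.972 -2.098 1.199
vertex 1.682 -2.317 1.36
vertex 1.351 -2.544 0.714
endloop
endfacet
facet normal -0.865 -0.290 -0.410
outer loop
vertex 0.972 -2.098 1.199
vertex 1.351 -2.544 0.714
vertex 1.058 -3.743 2.18
endloop
endfacet
facet normal 0.354 0.811 -0.466
outer loop
vertex 1.351 -2.544 0.714
vertex 1.682 -2.317 1.36
vertex 2.061 -2.762 0.874
endloop
endfacet
facet normal -0.090 -0.762 -0.641
outer loop
vertex 1.351 -2.544 0.714
vertex 2.061 -2.762 0.874
vertex 1.058 -3.743 2.18
endloop
endfacet
facet normal 0.354 0.811 -0.466
outer loop
vertex 2.061 -2.762 0.874
vertex 1.682 -2.317 1.36
vertex 2.392 -2.535 1.52
endloop
endfacet
facet normal 0.651 -0.756 -0.068
outer loop
vertex 2.061 -2.762 0.874
vertex 2.392 -2.535 1.52
vertex 1.058 -3.743 2.18
endloop
endfacet
facet normal 0.354 0.810 -0.467
outer loop
vertex 2.392 -2.535 1.52
vertex 1.682 -2.317 1.36
vertex 2.013 -2.09 2.005
endloop
endfacet
facet normal 0.616 -0.278 0.737
outer loop
vertex 2.392 -2.535 1.52
vertex 2.013 -2.09 2.005
vertex 1.058 -3.743 2.18
endloop
endfacet
facet normal 0.401 0.435 -0.806
outer loop
vertex -0.271 3.378 0.602
vertex -1.013 3.694 0.403
vertex -0.497 4.123 0.891
endloop
endfacet
facet normal 0.638 -0.102 0.763
outer loop
vertex -0.271 3.378 0.602
vertex -0.497 4.123 0.891
vertex -1.667 2.986 1.717
endloop
endfacet
facet normal 0.402 0.434 -0.806
outer loop
vertex -0.497 4.123 0.891
vertex -1.013 3.694 0.403
vertex -1.238 4.438 0.691
endloop
endfacet
facet normal 0.022 0.573 0.820
outer loop
vertex -0.497 4.123 0.891
vertex -1.238 4.438 0.691
vertex -1.667 2.986 1.717
endloop
endfacet
facet normal 0.402 0.434 -0.806
outer loop
vertex -1.238 4.438 0.691
vertex -1.013 3.694 0.403
vertex -1.754 4.009 0.203
endloop
endfacet
facet normal -0.777 0.500 0.382
outer loop
vertex -1.238 4.438 0.691
vertex -1.754 4.009 0.203
vertex -1.667 2.986 1.717
endloop
endfacet
facet normal 0.402 0.434 -0.806
outer loop
vertex -1.754 4.009 0.203
vertex -1.013 3.694 0.403
vertex -1.528 3.264 -0.085
endloop
endfacet
facet normal -0.962 -0.248 -0.113
outer loop
vertex -1.754 4.009 0.203
vertex -1.528 3.264 -0.085
vertex -1.667 2.986 1.717
endloop
endfacet
facet normal 0.401 0.435 -0.806
outer loop
vertex -1.528 3.264 -0.085
vertex -1.013 3.694 0.403
vertex -0.787 2.949 0.114
endloop
endfacet
facet normal -0.347 -0.923 -0.169
outer loop
vertex -1.528 3.264 -0.085
vertex -0.787 2.949 0.114
vertex -1.667 2.986 1.717
endloop
endfacet
facet normal 0.401 0.435 -0.806
outer loop
vertex -0.787 2.949 0.114
vertex -1.013 3.694 0.403
vertex -0.271 3.378 0.602
endloop
endfacet
facet normal 0.453 -0.850 0.268
outer loop
vertex -0.787 2.949 0.114
vertex -0.271 3.378 0.602
vertex -1.667 2.986 1.717
endloop
endfacet

endsolid


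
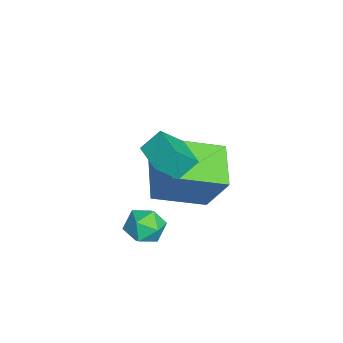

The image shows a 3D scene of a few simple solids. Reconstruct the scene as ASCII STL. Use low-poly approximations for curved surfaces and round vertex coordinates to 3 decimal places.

solid 
facet normal -0.322 -0.384 -0.865
outer loop
vertex -0.366 -3.352 -2.382
vertex -2.024 -3.415 -1.738
vertex -0.723 -1.414 -3.11
endloop
endfacet
facet normal 0.932 0.036 -0.362
outer loop
vertex -0.096 -0.665 -1.422
vertex -0.366 -3.352 -2.382
vertex -0.723 -1.414 -3.11
endloop
endfacet
facet normal -0.321 -0.384 -0.865
outer loop
vertex -0.723 -1.414 -3.11
vertex -2.024 -3.415 -1.738
vertex -2.381 -1.478 -2.466
endloop
endfacet
facet normal -0.170 0.923 -0.346
outer loop
vertex -2.381 -1.478 -2.466
vertex -0.096 -0.665 -1.422
vertex -0.723 -1.414 -3.11
endloop
endfacet
facet normal 0.170 -0.923 0.346
outer loop
vertex -0.366 -3.352 -2.382
vertex -1.397 -2.666 -0.05
vertex -2.024 -3.415 -1.738
endloop
endfacet
facet normal 0.932 0.036 -0.362
outer loop
vertex 0.261 -2.602 -0.694
vertex -0.366 -3.352 -2.382
vertex -0.096 -0.665 -1.422
endloop
endfacet
facet normal 0.170 -0.922 0.347
outer loop
vertex 0.261 -2.602 -0.694
vertex -1.397 -2.666 -0.05
vertex -0.366 -3.352 -2.382
endloop
endfacet
facet normal -0.932 -0.036 0.362
outer loop
vertex -2.024 -3.415 -1.738
vertex -1.397 -2.666 -0.05
vertex -2.381 -1.478 -2.466
endloop
endfacet
facet normal -0.170 0.922 -0.347
outer loop
vertex -1.754 -0.728 -0.778
vertex -0.096 -0.665 -1.422
vertex -2.381 -1.478 -2.466
endloop
endfacet
facet normal -0.932 -0.036 0.362
outer loop
vertex -2.381 -1.478 -2.466
vertex -1.397 -2.666 -0.05
vertex -1.754 -0.728 -0.778
endloop
endfacet
facet normal 0.322 0.384 0.865
outer loop
vertex -1.754 -0.728 -0.778
vertex 0.261 -2.602 -0.694
vertex -0.096 -0.665 -1.422
endloop
endfacet
facet normal 0.321 0.384 0.865
outer loop
vertex -1.397 -2.666 -0.05
vertex 0.261 -2.602 -0.694
vertex -1.754 -0.728 -0.778
endloop
endfacet
facet normal -0.923 -0.381 0.048
outer loop
vertex 1.082 -3.014 2.545
vertex 0.724 -2.256 1.673
vertex 1.322 -3.68 1.867
endloop
endfacet
facet normal 0.296 -0.627 0.721
outer loop
vertex 2.476 -3.204 1.807
vertex 1.082 -3.014 2.545
vertex 1.322 -3.68 1.867
endloop
endfacet
facet normal -0.923 -0.381 0.048
outer loop
vertex 1.322 -3.68 1.867
vertex 0.724 -2.256 1.673
vertex 0.964 -2.922 0.995
endloop
endfacet
facet normal 0.244 -0.680 -0.691
outer loop
vertex 0.964 -2.922 0.995
vertex 2.476 -3.204 1.807
vertex 1.322 -3.68 1.867
endloop
endfacet
facet normal -0.244 0.680 0.691
outer loop
vertex 1.082 -3.014 2.545
vertex 1.878 -1.78 1.613
vertex 0.724 -2.256 1.673
endloop
endfacet
facet normal 0.296 -0.627 0.721
outer loop
vertex 2.236 -2.538 2.485
vertex 1.082 -3.014 2.545
vertex 2.476 -3.204 1.807
endloop
endfacet
facet normal -0.244 0.680 0.691
outer loop
vertex 2.236 -2.538 2.485
vertex 1.878 -1.78 1.613
vertex 1.082 -3.014 2.545
endloop
endfacet
facet normal -0.296 0.627 -0.721
outer loop
vertex 0.724 -2.256 1.673
vertex 1.878 -1.78 1.613
vertex 0.964 -2.922 0.995
endloop
endfacet
facet normal 0.244 -0.680 -0.691
outer loop
vertex 2.118 -2.446 0.935
vertex 2.476 -3.204 1.807
vertex 0.964 -2.922 0.995
endloop
endfacet
facet normal -0.296 0.627 -0.721
outer loop
vertex 0.964 -2.922 0.995
vertex 1.878 -1.78 1.613
vertex 2.118 -2.446 0.935
endloop
endfacet
facet normal 0.923 0.381 -0.048
outer loop
vertex 2.118 -2.446 0.935
vertex 2.236 -2.538 2.485
vertex 2.476 -3.204 1.807
endloop
endfacet
facet normal 0.923 0.381 -0.048
outer loop
vertex 1.878 -1.78 1.613
vertex 2.236 -2.538 2.485
vertex 2.118 -2.446 0.935
endloop
endfacet
facet normal -0.696 0.681 -0.229
outer loop
vertex 0.795 -3.282 -3.0
vertex 0.486 -3.351 -2.267
vertex 1.059 -2.813 -2.409
endloop
endfacet
facet normal -0.092 0.800 -0.593
outer loop
vertex 0.795 -3.282 -3.0
vertex 1.059 -2.813 -2.409
vertex 1.577 -3.136 -2.925
endloop
endfacet
facet normal 0.053 0.216 -0.975
outer loop
vertex 0.795 -3.282 -3.0
vertex 1.577 -3.136 -2.925
vertex 1.324 -3.873 -3.102
endloop
endfacet
facet normal -0.459 -0.265 -0.848
outer loop
vertex 0.795 -3.282 -3.0
vertex 1.324 -3.873 -3.102
vertex 0.649 -4.006 -2.695
endloop
endfacet
facet normal -0.922 0.023 -0.386
outer loop
vertex 0.795 -3.282 -3.0
vertex 0.649 -4.006 -2.695
vertex 0.486 -3.351 -2.267
endloop
endfacet
facet normal 0.435 0.892 -0.122
outer loop
vertex 1.577 -3.136 -2.925
vertex 1.059 -2.813 -2.409
vertex 1.751 -3.114 -2.145
endloop
endfacet
facet normal -0.541 0.700 0.466
outer loop
vertex 1.059 -2.813 -2.409
vertex 0.486 -3.351 -2.267
vertex 1.076 -3.247 -1.738
endloop
endfacet
facet normal -0.907 -0.364 0.213
outer loop
vertex 0.486 -3.351 -2.267
vertex 0.649 -4.006 -2.695
vertex 0.823 -3.984 -1.915
endloop
endfacet
facet normal -0.158 -0.831 -0.533
outer loop
vertex 0.649 -4.006 -2.695
vertex 1.324 -3.873 -3.102
vertex 1.341 -4.307 -2.431
endloop
endfacet
facet normal 0.672 -0.053 -0.739
outer loop
vertex 1.324 -3.873 -3.102
vertex 1.577 -3.136 -2.925
vertex 1.914 -3.769 -2.573
endloop
endfacet
facet normal 0.459 0.265 0.848
outer loop
vertex 1.605 -3.838 -1.84
vertex 1.751 -3.114 -2.145
vertex 1.076 -3.247 -1.738
endloop
endfacet
facet normal -0.053 -0.216 0.975
outer loop
vertex 1.605 -3.838 -1.84
vertex 1.076 -3.247 -1.738
vertex 0.823 -3.984 -1.915
endloop
endfacet
facet normal 0.092 -0.800 0.593
outer loop
vertex 1.605 -3.838 -1.84
vertex 0.823 -3.984 -1.915
vertex 1.341 -4.307 -2.431
endloop
endfacet
facet normal 0.696 -0.681 0.229
outer loop
vertex 1.605 -3.838 -1.84
vertex 1.341 -4.307 -2.431
vertex 1.914 -3.769 -2.573
endloop
endfacet
facet normal 0.922 -0.023 0.386
outer loop
vertex 1.605 -3.838 -1.84
vertex 1.914 -3.769 -2.573
vertex 1.751 -3.114 -2.145
endloop
endfacet
facet normal 0.158 0.831 0.533
outer loop
vertex 1.076 -3.247 -1.738
vertex 1.751 -3.114 -2.145
vertex 1.059 -2.813 -2.409
endloop
endfacet
facet normal -0.672 0.053 0.739
outer loop
vertex 0.823 -3.984 -1.915
vertex 1.076 -3.247 -1.738
vertex 0.486 -3.351 -2.267
endloop
endfacet
facet normal -0.435 -0.892 0.122
outer loop
vertex 1.341 -4.307 -2.431
vertex 0.823 -3.984 -1.915
vertex 0.649 -4.006 -2.695
endloop
endfacet
facet normal 0.541 -0.700 -0.466
outer loop
vertex 1.914 -3.769 -2.573
vertex 1.341 -4.307 -2.431
vertex 1.324 -3.873 -3.102
endloop
endfacet
facet normal 0.907 0.364 -0.213
outer loop
vertex 1.751 -3.114 -2.145
vertex 1.914 -3.769 -2.573
vertex 1.577 -3.136 -2.925
endloop
endfacet

endsolid


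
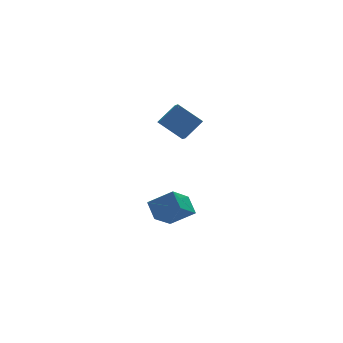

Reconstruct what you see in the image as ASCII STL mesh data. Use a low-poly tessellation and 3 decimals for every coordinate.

solid 
facet normal -0.736 0.389 -0.554
outer loop
vertex -2.157 3.148 -3.309
vertex -1.068 3.778 -4.313
vertex -2.186 2.231 -3.915
endloop
endfacet
facet normal -0.677 -0.391 0.624
outer loop
vertex -1.112 1.662 -3.107
vertex -2.157 3.148 -3.309
vertex -2.186 2.231 -3.915
endloop
endfacet
facet normal -0.736 0.390 -0.553
outer loop
vertex -2.186 2.231 -3.915
vertex -1.068 3.778 -4.313
vertex -1.097 2.861 -4.92
endloop
endfacet
facet normal -0.027 -0.834 -0.552
outer loop
vertex -1.097 2.861 -4.92
vertex -1.112 1.662 -3.107
vertex -2.186 2.231 -3.915
endloop
endfacet
facet normal 0.026 0.834 0.552
outer loop
vertex -2.157 3.148 -3.309
vertex 0.006 3.209 -3.505
vertex -1.068 3.778 -4.313
endloop
endfacet
facet normal -0.677 -0.391 0.623
outer loop
vertex -1.083 2.579 -2.5
vertex -2.157 3.148 -3.309
vertex -1.112 1.662 -3.107
endloop
endfacet
facet normal 0.026 0.834 0.551
outer loop
vertex -1.083 2.579 -2.5
vertex 0.006 3.209 -3.505
vertex -2.157 3.148 -3.309
endloop
endfacet
facet normal 0.677 0.391 -0.624
outer loop
vertex -1.068 3.778 -4.313
vertex 0.006 3.209 -3.505
vertex -1.097 2.861 -4.92
endloop
endfacet
facet normal -0.026 -0.834 -0.552
outer loop
vertex -0.023 2.292 -4.111
vertex -1.112 1.662 -3.107
vertex -1.097 2.861 -4.92
endloop
endfacet
facet normal 0.677 0.391 -0.624
outer loop
vertex -1.097 2.861 -4.92
vertex 0.006 3.209 -3.505
vertex -0.023 2.292 -4.111
endloop
endfacet
facet normal 0.736 -0.390 0.554
outer loop
vertex -0.023 2.292 -4.111
vertex -1.083 2.579 -2.5
vertex -1.112 1.662 -3.107
endloop
endfacet
facet normal 0.736 -0.389 0.554
outer loop
vertex 0.006 3.209 -3.505
vertex -1.083 2.579 -2.5
vertex -0.023 2.292 -4.111
endloop
endfacet
facet normal -0.596 0.526 0.607
outer loop
vertex -0.544 3.216 2.966
vertex -0.397 3.884 2.532
vertex -1.561 2.944 2.203
endloop
endfacet
facet normal -0.181 -0.825 0.535
outer loop
vertex -0.643 2.136 1.268
vertex -0.544 3.216 2.966
vertex -1.561 2.944 2.203
endloop
endfacet
facet normal -0.596 0.525 0.608
outer loop
vertex -1.561 2.944 2.203
vertex -0.397 3.884 2.532
vertex -1.414 3.612 1.77
endloop
endfacet
facet normal -0.782 -0.209 -0.587
outer loop
vertex -1.414 3.612 1.77
vertex -0.643 2.136 1.268
vertex -1.561 2.944 2.203
endloop
endfacet
facet normal 0.782 0.209 0.587
outer loop
vertex -0.544 3.216 2.966
vertex 0.521 3.076 1.597
vertex -0.397 3.884 2.532
endloop
endfacet
facet normal -0.180 -0.825 0.535
outer loop
vertex 0.374 2.408 2.03
vertex -0.544 3.216 2.966
vertex -0.643 2.136 1.268
endloop
endfacet
facet normal 0.782 0.208 0.587
outer loop
vertex 0.374 2.408 2.03
vertex 0.521 3.076 1.597
vertex -0.544 3.216 2.966
endloop
endfacet
facet normal 0.181 0.825 -0.536
outer loop
vertex -0.397 3.884 2.532
vertex 0.521 3.076 1.597
vertex -1.414 3.612 1.77
endloop
endfacet
facet normal -0.782 -0.209 -0.587
outer loop
vertex -0.496 2.804 0.834
vertex -0.643 2.136 1.268
vertex -1.414 3.612 1.77
endloop
endfacet
facet normal 0.181 0.825 -0.535
outer loop
vertex -1.414 3.612 1.77
vertex 0.521 3.076 1.597
vertex -0.496 2.804 0.834
endloop
endfacet
facet normal 0.596 -0.526 -0.607
outer loop
vertex -0.496 2.804 0.834
vertex 0.374 2.408 2.03
vertex -0.643 2.136 1.268
endloop
endfacet
facet normal 0.596 -0.525 -0.607
outer loop
vertex 0.521 3.076 1.597
vertex 0.374 2.408 2.03
vertex -0.496 2.804 0.834
endloop
endfacet

endsolid


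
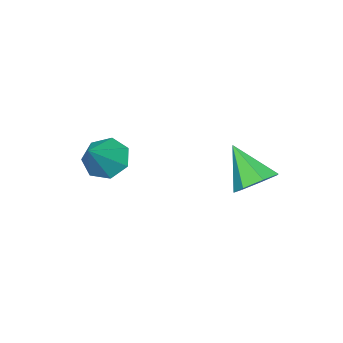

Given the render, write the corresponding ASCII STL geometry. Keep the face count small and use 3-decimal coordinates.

solid 
facet normal 0.118 0.687 -0.717
outer loop
vertex -0.292 4.053 1.744
vertex -0.595 3.615 1.274
vertex -0.904 4.101 1.689
endloop
endfacet
facet normal -0.053 0.381 0.923
outer loop
vertex -0.292 4.053 1.744
vertex -0.904 4.101 1.689
vertex -0.765 2.625 2.306
endloop
endfacet
facet normal 0.118 0.687 -0.717
outer loop
vertex -0.904 4.101 1.689
vertex -0.595 3.615 1.274
vertex -1.283 3.783 1.322
endloop
endfacet
facet normal -0.760 0.188 0.622
outer loop
vertex -0.904 4.101 1.689
vertex -1.283 3.783 1.322
vertex -0.765 2.625 2.306
endloop
endfacet
facet normal 0.118 0.687 -0.718
outer loop
vertex -1.283 3.783 1.322
vertex -0.595 3.615 1.274
vertex -1.144 3.338 0.919
endloop
endfacet
facet normal -0.932 -0.356 0.072
outer loop
vertex -1.283 3.783 1.322
vertex -1.144 3.338 0.919
vertex -0.765 2.625 2.306
endloop
endfacet
facet normal 0.117 0.687 -0.717
outer loop
vertex -1.144 3.338 0.919
vertex -0.595 3.615 1.274
vertex -0.591 3.102 0.783
endloop
endfacet
facet normal -0.437 -0.843 -0.314
outer loop
vertex -1.144 3.338 0.919
vertex -0.591 3.102 0.783
vertex -0.765 2.625 2.306
endloop
endfacet
facet normal 0.118 0.687 -0.717
outer loop
vertex -0.591 3.102 0.783
vertex -0.595 3.615 1.274
vertex -0.042 3.252 1.017
endloop
endfacet
facet normal 0.351 -0.904 -0.243
outer loop
vertex -0.591 3.102 0.783
vertex -0.042 3.252 1.017
vertex -0.765 2.625 2.306
endloop
endfacet
facet normal 0.118 0.687 -0.716
outer loop
vertex -0.042 3.252 1.017
vertex -0.595 3.615 1.274
vertex 0.092 3.675 1.445
endloop
endfacet
facet normal 0.838 -0.496 0.228
outer loop
vertex -0.042 3.252 1.017
vertex 0.092 3.675 1.445
vertex -0.765 2.625 2.306
endloop
endfacet
facet normal 0.118 0.687 -0.717
outer loop
vertex 0.092 3.675 1.445
vertex -0.595 3.615 1.274
vertex -0.292 4.053 1.744
endloop
endfacet
facet normal 0.658 0.077 0.749
outer loop
vertex 0.092 3.675 1.445
vertex -0.292 4.053 1.744
vertex -0.765 2.625 2.306
endloop
endfacet
facet normal -0.729 -0.173 -0.662
outer loop
vertex 2.201 0.058 1.49
vertex 1.709 0.208 1.993
vertex 2.025 0.657 1.527
endloop
endfacet
facet normal 0.884 0.283 -0.371
outer loop
vertex 2.201 0.058 1.49
vertex 2.025 0.657 1.527
vertex 2.651 0.432 2.847
endloop
endfacet
facet normal -0.730 -0.173 -0.661
outer loop
vertex 2.025 0.657 1.527
vertex 1.709 0.208 1.993
vertex 1.611 0.917 1.916
endloop
endfacet
facet normal 0.477 0.875 -0.077
outer loop
vertex 2.025 0.657 1.527
vertex 1.611 0.917 1.916
vertex 2.651 0.432 2.847
endloop
endfacet
facet normal -0.730 -0.173 -0.661
outer loop
vertex 1.611 0.917 1.916
vertex 1.709 0.208 1.993
vertex 1.271 0.643 2.363
endloop
endfacet
facet normal -0.042 0.866 0.498
outer loop
vertex 1.611 0.917 1.916
vertex 1.271 0.643 2.363
vertex 2.651 0.432 2.847
endloop
endfacet
facet normal -0.730 -0.174 -0.661
outer loop
vertex 1.271 0.643 2.363
vertex 1.709 0.208 1.993
vertex 1.261 0.042 2.532
endloop
endfacet
facet normal -0.283 0.264 0.922
outer loop
vertex 1.271 0.643 2.363
vertex 1.261 0.042 2.532
vertex 2.651 0.432 2.847
endloop
endfacet
facet normal -0.730 -0.174 -0.661
outer loop
vertex 1.261 0.042 2.532
vertex 1.709 0.208 1.993
vertex 1.589 -0.434 2.295
endloop
endfacet
facet normal -0.064 -0.480 0.875
outer loop
vertex 1.261 0.042 2.532
vertex 1.589 -0.434 2.295
vertex 2.651 0.432 2.847
endloop
endfacet
facet normal -0.730 -0.174 -0.661
outer loop
vertex 1.589 -0.434 2.295
vertex 1.709 0.208 1.993
vertex 2.007 -0.427 1.831
endloop
endfacet
facet normal 0.450 -0.802 0.393
outer loop
vertex 1.589 -0.434 2.295
vertex 2.007 -0.427 1.831
vertex 2.651 0.432 2.847
endloop
endfacet
facet normal -0.729 -0.173 -0.662
outer loop
vertex 2.007 -0.427 1.831
vertex 1.709 0.208 1.993
vertex 2.201 0.058 1.49
endloop
endfacet
facet normal 0.872 -0.462 -0.162
outer loop
vertex 2.007 -0.427 1.831
vertex 2.201 0.058 1.49
vertex 2.651 0.432 2.847
endloop
endfacet

endsolid


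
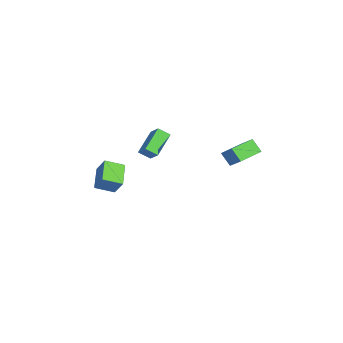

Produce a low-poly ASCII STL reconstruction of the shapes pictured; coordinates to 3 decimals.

solid 
facet normal -0.731 0.679 0.069
outer loop
vertex -1.163 3.498 3.833
vertex -0.596 4.044 4.467
vertex -0.79 3.976 3.089
endloop
endfacet
facet normal -0.561 -0.539 -0.628
outer loop
vertex 0.416 2.856 2.973
vertex -1.163 3.498 3.833
vertex -0.79 3.976 3.089
endloop
endfacet
facet normal -0.732 0.678 0.070
outer loop
vertex -0.79 3.976 3.089
vertex -0.596 4.044 4.467
vertex -0.224 4.522 3.722
endloop
endfacet
facet normal 0.388 0.498 -0.776
outer loop
vertex -0.224 4.522 3.722
vertex 0.416 2.856 2.973
vertex -0.79 3.976 3.089
endloop
endfacet
facet normal -0.388 -0.498 0.776
outer loop
vertex -1.163 3.498 3.833
vertex 0.61 2.924 4.351
vertex -0.596 4.044 4.467
endloop
endfacet
facet normal -0.561 -0.540 -0.627
outer loop
vertex 0.044 2.378 3.718
vertex -1.163 3.498 3.833
vertex 0.416 2.856 2.973
endloop
endfacet
facet normal -0.388 -0.498 0.776
outer loop
vertex 0.044 2.378 3.718
vertex 0.61 2.924 4.351
vertex -1.163 3.498 3.833
endloop
endfacet
facet normal 0.562 0.540 0.627
outer loop
vertex -0.596 4.044 4.467
vertex 0.61 2.924 4.351
vertex -0.224 4.522 3.722
endloop
endfacet
facet normal 0.388 0.498 -0.776
outer loop
vertex 0.983 3.402 3.607
vertex 0.416 2.856 2.973
vertex -0.224 4.522 3.722
endloop
endfacet
facet normal 0.561 0.540 0.628
outer loop
vertex -0.224 4.522 3.722
vertex 0.61 2.924 4.351
vertex 0.983 3.402 3.607
endloop
endfacet
facet normal 0.731 -0.678 -0.070
outer loop
vertex 0.983 3.402 3.607
vertex 0.044 2.378 3.718
vertex 0.416 2.856 2.973
endloop
endfacet
facet normal 0.732 -0.678 -0.069
outer loop
vertex 0.61 2.924 4.351
vertex 0.044 2.378 3.718
vertex 0.983 3.402 3.607
endloop
endfacet
facet normal -0.664 -0.430 -0.611
outer loop
vertex -4.125 -1.483 3.177
vertex -4.126 -0.803 2.7
vertex -2.832 -2.142 2.235
endloop
endfacet
facet normal 0.001 -0.819 0.574
outer loop
vertex -2.174 -1.717 2.84
vertex -4.125 -1.483 3.177
vertex -2.832 -2.142 2.235
endloop
endfacet
facet normal -0.665 -0.431 -0.610
outer loop
vertex -2.832 -2.142 2.235
vertex -4.126 -0.803 2.7
vertex -2.834 -1.463 1.758
endloop
endfacet
facet normal 0.747 -0.381 -0.545
outer loop
vertex -2.834 -1.463 1.758
vertex -2.174 -1.717 2.84
vertex -2.832 -2.142 2.235
endloop
endfacet
facet normal -0.747 0.381 0.545
outer loop
vertex -4.125 -1.483 3.177
vertex -3.468 -0.378 3.305
vertex -4.126 -0.803 2.7
endloop
endfacet
facet normal 0.001 -0.818 0.575
outer loop
vertex -3.466 -1.057 3.782
vertex -4.125 -1.483 3.177
vertex -2.174 -1.717 2.84
endloop
endfacet
facet normal -0.747 0.381 0.545
outer loop
vertex -3.466 -1.057 3.782
vertex -3.468 -0.378 3.305
vertex -4.125 -1.483 3.177
endloop
endfacet
facet normal -0.001 0.819 -0.574
outer loop
vertex -4.126 -0.803 2.7
vertex -3.468 -0.378 3.305
vertex -2.834 -1.463 1.758
endloop
endfacet
facet normal 0.747 -0.381 -0.545
outer loop
vertex -2.175 -1.037 2.363
vertex -2.174 -1.717 2.84
vertex -2.834 -1.463 1.758
endloop
endfacet
facet normal -0.002 0.818 -0.575
outer loop
vertex -2.834 -1.463 1.758
vertex -3.468 -0.378 3.305
vertex -2.175 -1.037 2.363
endloop
endfacet
facet normal 0.665 0.430 0.611
outer loop
vertex -2.175 -1.037 2.363
vertex -3.466 -1.057 3.782
vertex -2.174 -1.717 2.84
endloop
endfacet
facet normal 0.664 0.431 0.611
outer loop
vertex -3.468 -0.378 3.305
vertex -3.466 -1.057 3.782
vertex -2.175 -1.037 2.363
endloop
endfacet
facet normal -0.881 0.038 0.472
outer loop
vertex -4.005 -4.055 0.94
vertex -4.203 -2.931 0.481
vertex -4.549 -4.549 -0.035
endloop
endfacet
facet normal 0.161 -0.914 0.373
outer loop
vertex -3.157 -4.609 -0.781
vertex -4.005 -4.055 0.94
vertex -4.549 -4.549 -0.035
endloop
endfacet
facet normal -0.881 0.038 0.472
outer loop
vertex -4.549 -4.549 -0.035
vertex -4.203 -2.931 0.481
vertex -4.746 -3.425 -0.493
endloop
endfacet
facet normal -0.446 -0.404 -0.799
outer loop
vertex -4.746 -3.425 -0.493
vertex -3.157 -4.609 -0.781
vertex -4.549 -4.549 -0.035
endloop
endfacet
facet normal 0.445 0.405 0.799
outer loop
vertex -4.005 -4.055 0.94
vertex -2.811 -2.991 -0.265
vertex -4.203 -2.931 0.481
endloop
endfacet
facet normal 0.161 -0.914 0.373
outer loop
vertex -2.614 -4.115 0.193
vertex -4.005 -4.055 0.94
vertex -3.157 -4.609 -0.781
endloop
endfacet
facet normal 0.446 0.404 0.799
outer loop
vertex -2.614 -4.115 0.193
vertex -2.811 -2.991 -0.265
vertex -4.005 -4.055 0.94
endloop
endfacet
facet normal -0.161 0.914 -0.374
outer loop
vertex -4.203 -2.931 0.481
vertex -2.811 -2.991 -0.265
vertex -4.746 -3.425 -0.493
endloop
endfacet
facet normal -0.446 -0.405 -0.798
outer loop
vertex -3.355 -3.485 -1.24
vertex -3.157 -4.609 -0.781
vertex -4.746 -3.425 -0.493
endloop
endfacet
facet normal -0.161 0.914 -0.373
outer loop
vertex -4.746 -3.425 -0.493
vertex -2.811 -2.991 -0.265
vertex -3.355 -3.485 -1.24
endloop
endfacet
facet normal 0.881 -0.038 -0.472
outer loop
vertex -3.355 -3.485 -1.24
vertex -2.614 -4.115 0.193
vertex -3.157 -4.609 -0.781
endloop
endfacet
facet normal 0.881 -0.038 -0.472
outer loop
vertex -2.811 -2.991 -0.265
vertex -2.614 -4.115 0.193
vertex -3.355 -3.485 -1.24
endloop
endfacet

endsolid
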